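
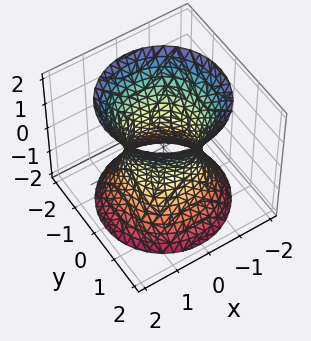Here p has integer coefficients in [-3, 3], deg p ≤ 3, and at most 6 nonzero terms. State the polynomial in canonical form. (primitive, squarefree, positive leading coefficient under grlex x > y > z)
2*x^2 + 2*y^2 - z^2 - 2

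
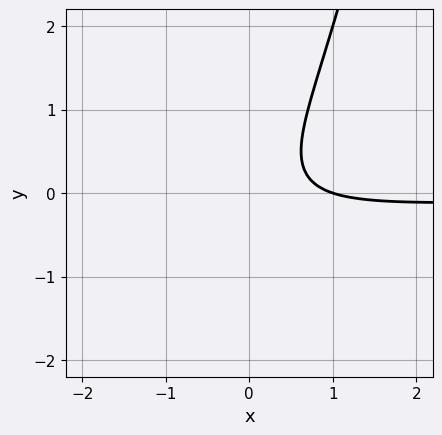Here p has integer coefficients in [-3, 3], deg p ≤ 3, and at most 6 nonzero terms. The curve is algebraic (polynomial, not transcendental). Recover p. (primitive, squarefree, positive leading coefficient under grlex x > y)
3*x^2*y + 3*x*y - 3*y^2 + 2*x - 2

1. The degree is 3 — a generic line meets the curve in up to 3 points.
2. Against the integer gridlines: it meets the x-axis at x = 1 (among the integer gridlines); the curve avoids every integer y-axis point in the box.
3. Fitting integer coefficients to these (and the overall shape) gives p.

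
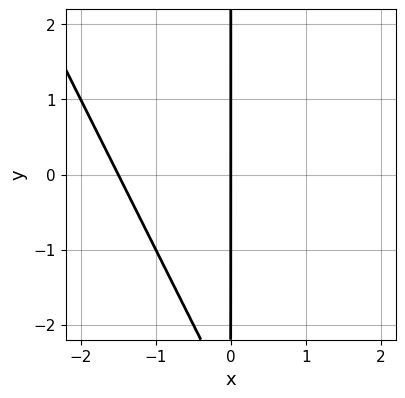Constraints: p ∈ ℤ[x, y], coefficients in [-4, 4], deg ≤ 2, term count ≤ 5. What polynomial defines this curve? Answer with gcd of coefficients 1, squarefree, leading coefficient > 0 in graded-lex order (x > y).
The degree is 2 — a generic line meets the curve in up to 2 points.
Against the integer gridlines: it crosses the x-axis at the gridline x = 0; the visible y-axis segment lies entirely on the curve.
Putting this together gives p.

2*x^2 + x*y + 3*x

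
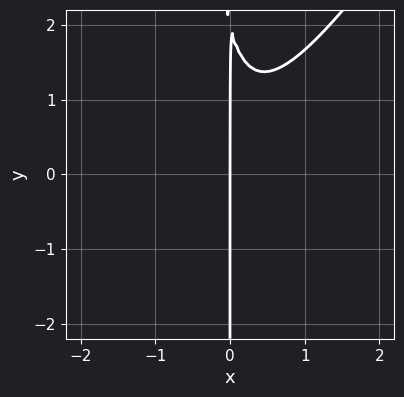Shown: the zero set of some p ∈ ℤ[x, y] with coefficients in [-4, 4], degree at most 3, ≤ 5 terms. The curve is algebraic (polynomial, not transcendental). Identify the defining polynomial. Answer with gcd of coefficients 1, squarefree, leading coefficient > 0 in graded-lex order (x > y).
3*x^3 - 2*x^2*y - x*y + 2*x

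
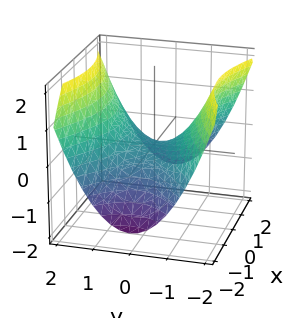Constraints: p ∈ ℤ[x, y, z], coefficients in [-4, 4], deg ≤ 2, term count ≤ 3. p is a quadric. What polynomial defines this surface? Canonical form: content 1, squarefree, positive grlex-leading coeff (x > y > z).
x^2 - 2*y^2 + 3*z

(a) Degree: a hyperbolic paraboloid; a quadric, so deg p = 2.
(b) Symmetries: it's symmetric under y → −y, forcing even powers of y; mirror symmetry x ↦ −x ⇒ only even powers of x.
(c) From the axis intercepts and sections: it crosses the z-axis at the gridline z = 0; one x-axis crossing is at x = 0; it crosses the y-axis at the gridline y = 0.
(d) Assembling these constraints gives the stated polynomial.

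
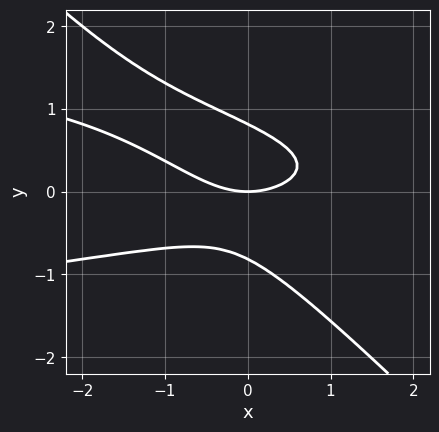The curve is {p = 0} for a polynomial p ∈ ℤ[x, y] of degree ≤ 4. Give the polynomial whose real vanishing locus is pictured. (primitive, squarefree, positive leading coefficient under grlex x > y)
3*x*y^2 + 3*y^3 + x^2 - 2*y

First, degree: the shape is more complex than any degree-2 curve, so deg p = 3.
Next, checking where it meets the axes: it crosses the x-axis at the gridline x = 0; one y-axis crossing is at y = 0.
Finally, putting this together gives p.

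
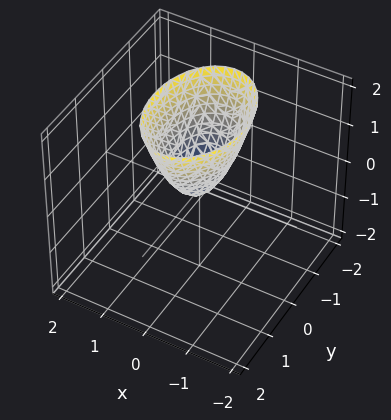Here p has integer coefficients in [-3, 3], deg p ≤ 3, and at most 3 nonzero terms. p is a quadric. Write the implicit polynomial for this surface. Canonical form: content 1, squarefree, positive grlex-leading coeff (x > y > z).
(a) The degree is 2 — a paraboloid; a quadric.
(b) Symmetries: mirror symmetry x ↦ −x ⇒ only even powers of x; the y ↦ −y reflection is a symmetry, so y appears only in even powers.
(c) Observable constraints: one y-axis crossing is at y = 0; one z-axis crossing is at z = 0; one x-axis crossing is at x = 0.
(d) Putting this together gives p.

2*x^2 + y^2 - z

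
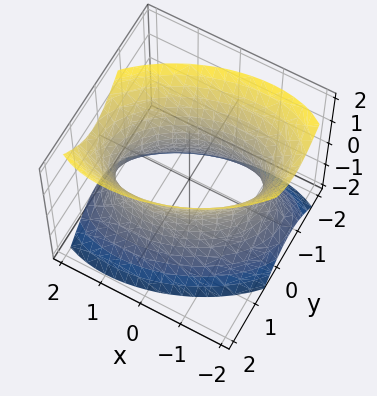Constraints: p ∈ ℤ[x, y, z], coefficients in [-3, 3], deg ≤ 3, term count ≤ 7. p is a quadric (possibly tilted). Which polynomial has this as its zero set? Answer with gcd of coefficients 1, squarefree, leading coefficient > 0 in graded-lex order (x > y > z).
(a) deg p = 2. No degree-1 surface has this shape.
(b) From the axis intercepts and sections: it misses every integer gridline on the z-axis; among the integer gridlines, it crosses the y-axis at y ∈ {-1, 1}.
(c) Matching integer coefficients to the picture gives p.

x^2 - x*y + 2*y^2 - z^2 - 2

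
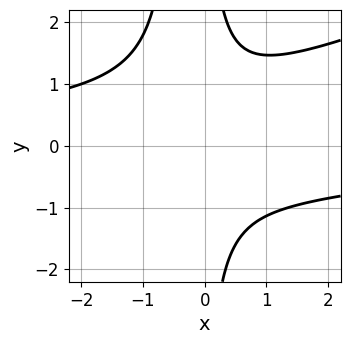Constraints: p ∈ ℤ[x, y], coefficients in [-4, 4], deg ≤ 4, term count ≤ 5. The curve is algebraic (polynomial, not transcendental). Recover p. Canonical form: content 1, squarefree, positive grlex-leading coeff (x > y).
x^3*y - 2*x^2*y^2 - x*y^2 + 3*x^2 + 2

First, the degree is 4 — no degree-3 curve has this shape.
Then, observable constraints: the curve avoids every integer x-axis point in the box; it misses every integer gridline on the y-axis.
Finally, the integer polynomial consistent with all of this is the stated p.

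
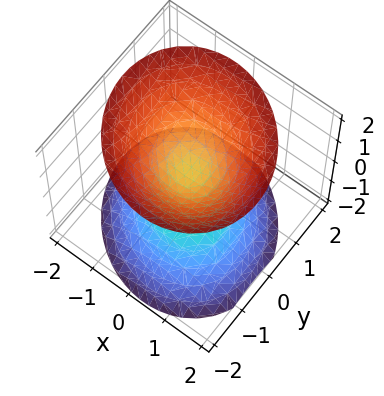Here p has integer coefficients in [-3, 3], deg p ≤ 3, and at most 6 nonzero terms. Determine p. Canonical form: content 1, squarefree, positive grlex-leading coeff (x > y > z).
There are 2 components.
The degree is 2 — no degree-1 surface has this shape.
From the axis intercepts and sections: the surface avoids every integer y-axis point in the box; it misses every integer gridline on the x-axis.
Matching integer coefficients to the picture gives p.

3*x^2 + x*y + 3*y^2 - 3*z^2 + 1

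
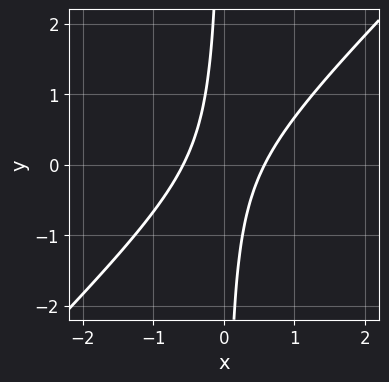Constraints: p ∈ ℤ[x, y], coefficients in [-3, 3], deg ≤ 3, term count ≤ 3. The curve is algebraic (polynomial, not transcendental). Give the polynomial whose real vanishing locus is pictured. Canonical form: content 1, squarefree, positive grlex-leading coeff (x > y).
3*x^2 - 3*x*y - 1

The degree is 2 — the shape is more complex than any degree-1 curve.
Observable constraints: no y-intercept at any integer in the box.
Putting this together gives p.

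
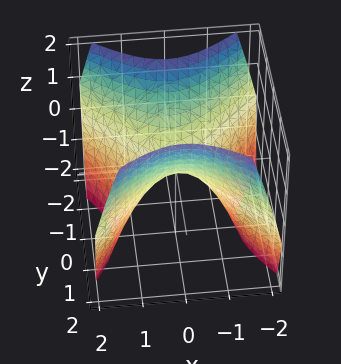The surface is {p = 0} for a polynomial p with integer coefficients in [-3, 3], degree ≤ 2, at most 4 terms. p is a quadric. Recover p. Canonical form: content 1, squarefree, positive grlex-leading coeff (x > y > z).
deg p = 2. A hyperbolic paraboloid; a quadric.
Symmetries: the y ↦ −y reflection is a symmetry, so y appears only in even powers; mirror symmetry x ↦ −x ⇒ only even powers of x.
Reading off the gridlines: it crosses the z-axis at the gridline z = 0; it meets the y-axis at y = 0 (among the integer gridlines); it crosses the x-axis at the gridline x = 0.
Assembling these constraints gives the stated polynomial.

x^2 - y^2 + z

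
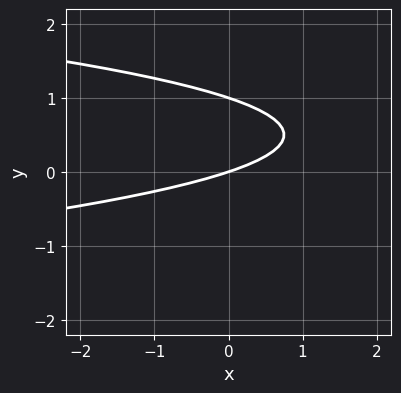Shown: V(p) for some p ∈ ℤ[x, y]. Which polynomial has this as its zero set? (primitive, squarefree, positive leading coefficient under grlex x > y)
3*y^2 + x - 3*y

(a) The degree is 2 — no degree-1 curve has this shape.
(b) From the visible intercepts: it meets the x-axis at x = 0 (among the integer gridlines); among the integer gridlines, it crosses the y-axis at y ∈ {0, 1}.
(c) Together with the visible shape, these determine p as stated.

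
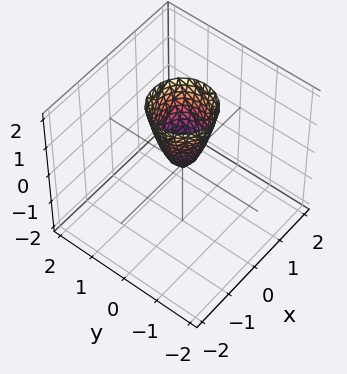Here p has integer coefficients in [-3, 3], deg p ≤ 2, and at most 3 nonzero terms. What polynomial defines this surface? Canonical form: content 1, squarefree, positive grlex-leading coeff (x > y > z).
3*x^2 + 3*y^2 - z

(a) The degree is 2 — a paraboloid; a quadric.
(b) Symmetry: every cross-section ⟂ z is a circle, so x, y appear only via x² + y².
(c) From the axis intercepts and sections: it crosses the z-axis at the gridline z = 0; one x-axis crossing is at x = 0; it meets the y-axis at y = 0 (among the integer gridlines).
(d) Solving for integer coefficients yields p as stated.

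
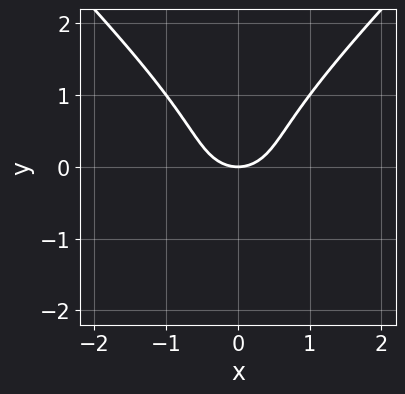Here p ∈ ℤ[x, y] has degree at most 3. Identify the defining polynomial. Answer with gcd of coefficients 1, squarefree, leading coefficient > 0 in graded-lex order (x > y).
x^2*y - y^3 + x^2 - y

Degree: no degree-2 curve has this shape, so deg p = 3.
Symmetries: mirror symmetry x ↦ −x ⇒ only even powers of x.
From the visible intercepts: it meets the y-axis at y = 0 (among the integer gridlines); one x-axis crossing is at x = 0.
Together with the visible shape, these determine p as stated.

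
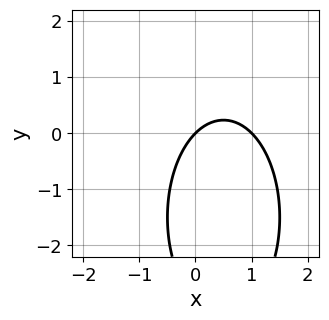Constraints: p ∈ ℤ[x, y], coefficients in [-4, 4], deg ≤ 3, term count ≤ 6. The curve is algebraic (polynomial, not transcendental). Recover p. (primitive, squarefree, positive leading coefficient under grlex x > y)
Degree: no degree-1 curve has this shape, so deg p = 2.
From the visible intercepts: among the integer gridlines, it crosses the x-axis at x ∈ {0, 1}; it meets the y-axis at y = 0 (among the integer gridlines).
Fitting integer coefficients to these (and the overall shape) gives p.

3*x^2 + y^2 - 3*x + 3*y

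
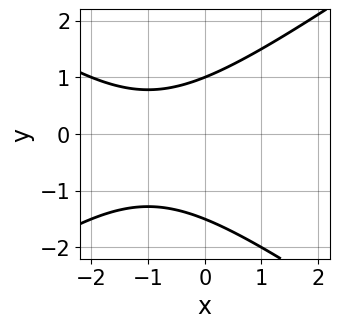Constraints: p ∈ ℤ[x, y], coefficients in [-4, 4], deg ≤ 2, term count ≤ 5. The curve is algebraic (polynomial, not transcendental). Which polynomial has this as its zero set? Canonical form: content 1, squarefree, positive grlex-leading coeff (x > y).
(a) The degree is 2 — no degree-1 curve has this shape.
(b) From the axis intercepts and sections: it misses every integer gridline on the x-axis; one y-axis crossing is at y = 1.
(c) Fitting integer coefficients to these (and the overall shape) gives p.

x^2 - 2*y^2 + 2*x - y + 3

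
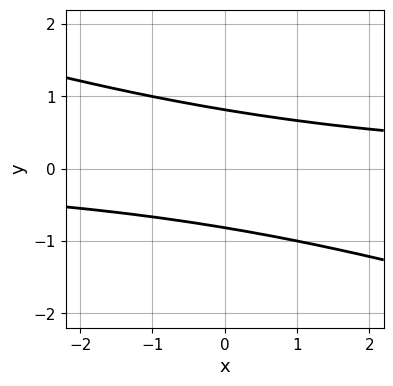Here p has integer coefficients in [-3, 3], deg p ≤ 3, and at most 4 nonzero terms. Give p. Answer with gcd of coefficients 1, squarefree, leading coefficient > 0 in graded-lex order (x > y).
x*y + 3*y^2 - 2

First, degree: the shape is more complex than any degree-1 curve, so deg p = 2.
Then, from the axis intercepts and sections: it misses every integer gridline on the x-axis.
Finally, matching integer coefficients to the picture gives p.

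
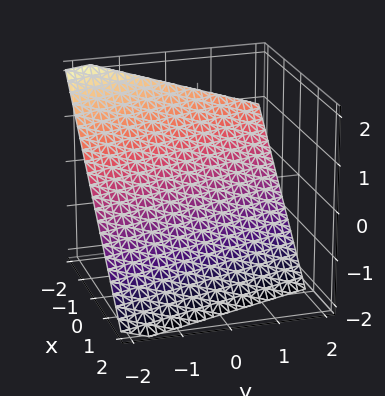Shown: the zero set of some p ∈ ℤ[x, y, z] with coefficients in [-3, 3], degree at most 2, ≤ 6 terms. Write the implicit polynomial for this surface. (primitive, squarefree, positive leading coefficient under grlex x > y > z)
3*x + y + 3*z + 2

deg p = 1. The surface is flat (a plane).
Reading off the gridlines: it meets the y-axis at y = -2 (among the integer gridlines).
Solving for integer coefficients yields p as stated.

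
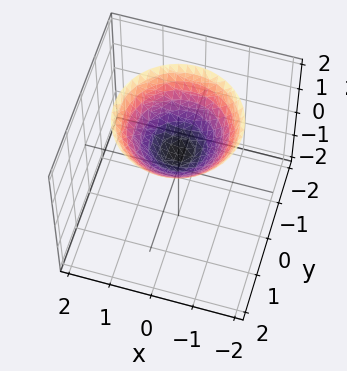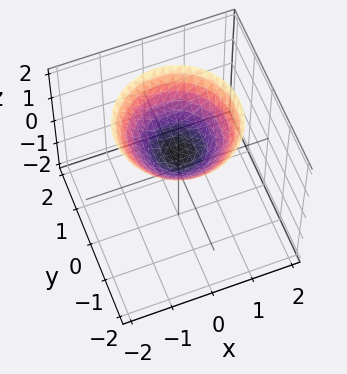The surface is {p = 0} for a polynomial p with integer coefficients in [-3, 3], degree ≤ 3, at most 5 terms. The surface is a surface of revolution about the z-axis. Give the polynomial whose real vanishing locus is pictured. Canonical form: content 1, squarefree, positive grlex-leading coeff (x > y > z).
2*x^2 + 2*y^2 - 3*z + 2

First, deg p = 2.
Then, by symmetry, every cross-section ⟂ z is a circle, so x, y appear only via x² + y².
Then, against the integer gridlines: it misses every integer gridline on the y-axis; a circular section at z = 1 has radius between 0 and 1; the surface avoids every integer x-axis point in the box.
Finally, matching integer coefficients to the picture gives p.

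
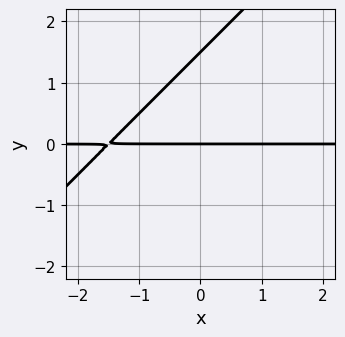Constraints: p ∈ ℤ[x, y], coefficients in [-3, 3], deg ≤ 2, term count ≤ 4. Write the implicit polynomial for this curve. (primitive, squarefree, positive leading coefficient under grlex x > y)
(a) Degree: no degree-1 curve has this shape, so deg p = 2.
(b) Observable constraints: every point of the x-axis in the box is on the curve; one y-axis crossing is at y = 0.
(c) Solving for integer coefficients yields p as stated.

2*x*y - 2*y^2 + 3*y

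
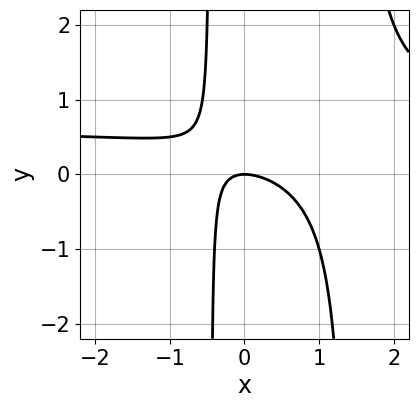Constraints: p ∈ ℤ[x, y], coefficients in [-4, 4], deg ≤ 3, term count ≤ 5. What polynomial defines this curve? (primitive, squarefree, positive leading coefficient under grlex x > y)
1. deg p = 3.
2. From the axis intercepts and sections: one x-axis crossing is at x = 0; one y-axis crossing is at y = 0.
3. These observations pin down the coefficients.

3*x^2*y - 2*x^2 - 3*x*y - 2*y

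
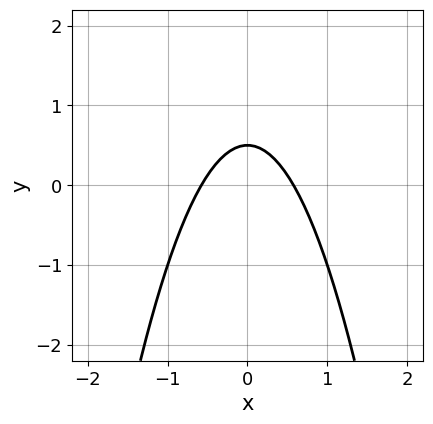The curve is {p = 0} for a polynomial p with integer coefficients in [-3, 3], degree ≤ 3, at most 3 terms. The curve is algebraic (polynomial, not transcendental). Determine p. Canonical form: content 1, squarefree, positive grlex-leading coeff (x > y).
1. Degree: a generic line meets the curve in up to 2 points, so deg p = 2.
2. Symmetries: it's symmetric under x → −x, forcing even powers of x.
3. Together with the visible shape, these determine p as stated.

3*x^2 + 2*y - 1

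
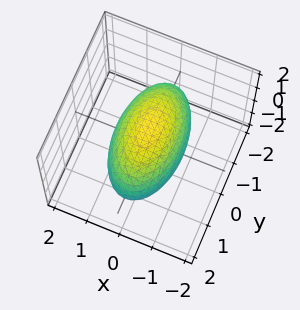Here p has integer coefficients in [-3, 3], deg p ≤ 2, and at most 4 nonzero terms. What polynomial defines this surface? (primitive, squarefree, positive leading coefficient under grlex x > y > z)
3*x^2 + y^2 + 2*z^2 - 3

First, deg p = 2. A closed, bounded, convex surface; a quadric.
Next, symmetries: it's symmetric under z → −z, forcing even powers of z; it's symmetric under x → −x, forcing even powers of x; it's symmetric under y → −y, forcing even powers of y.
Then, against the integer gridlines: among the integer gridlines, it crosses the x-axis at x ∈ {-1, 1}.
Finally, these observations pin down the coefficients.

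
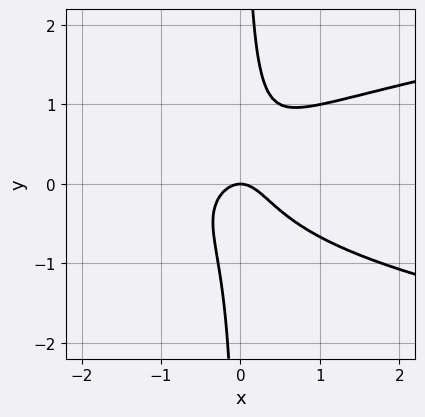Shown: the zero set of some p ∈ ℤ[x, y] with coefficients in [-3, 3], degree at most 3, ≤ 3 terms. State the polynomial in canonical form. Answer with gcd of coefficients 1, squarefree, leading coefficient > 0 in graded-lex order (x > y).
3*x*y^2 - 2*x^2 - y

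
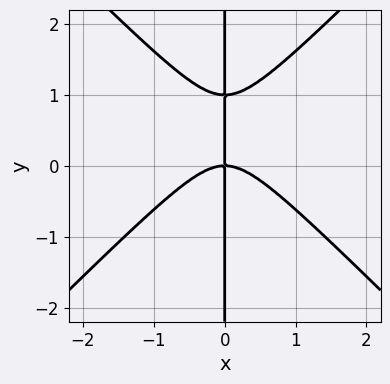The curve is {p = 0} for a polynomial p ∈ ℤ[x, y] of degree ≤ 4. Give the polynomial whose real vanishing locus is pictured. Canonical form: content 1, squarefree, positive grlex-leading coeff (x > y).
x^3 - x*y^2 + x*y

(a) deg p = 3. No degree-2 curve has this shape.
(b) From the visible intercepts: it meets the x-axis at x = 0 (among the integer gridlines); the visible y-axis segment lies entirely on the curve.
(c) Putting this together gives p.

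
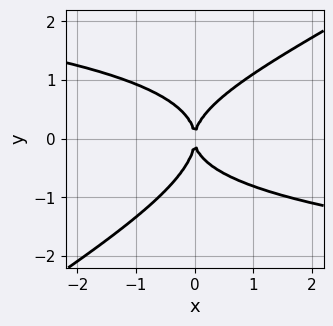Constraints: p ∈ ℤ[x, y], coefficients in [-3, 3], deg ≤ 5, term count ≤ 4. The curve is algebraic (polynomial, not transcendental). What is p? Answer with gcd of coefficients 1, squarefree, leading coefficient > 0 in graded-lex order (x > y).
(a) The degree is 4 — the shape is more complex than any degree-3 curve.
(b) Against the integer gridlines: one y-axis crossing is at y = 0; it meets the x-axis at x = 0 (among the integer gridlines).
(c) Solving for integer coefficients yields p as stated.

2*x*y^3 - 3*y^4 - x*y^2 + 3*x^2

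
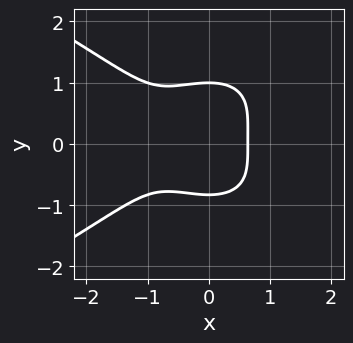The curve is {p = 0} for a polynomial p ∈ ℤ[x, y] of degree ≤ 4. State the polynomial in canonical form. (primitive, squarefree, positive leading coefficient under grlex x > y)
3*y^4 + 3*x^3 - y^3 + 3*x^2 - 2

1. The degree is 4 — no degree-3 curve has this shape.
2. From the axis intercepts and sections: it meets the y-axis at y = 1 (among the integer gridlines).
3. Together with the visible shape, these determine p as stated.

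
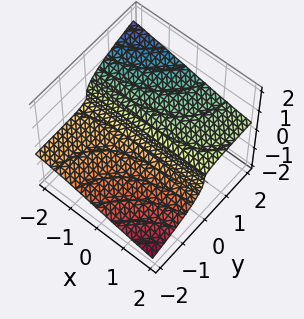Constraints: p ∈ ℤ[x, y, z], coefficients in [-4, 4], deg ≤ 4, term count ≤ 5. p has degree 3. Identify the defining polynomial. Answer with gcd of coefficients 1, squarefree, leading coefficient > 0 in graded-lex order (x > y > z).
x*y*z + 3*z^3 - y

1. The degree is 3 — a generic line meets the surface in up to 3 points.
2. Against the integer gridlines: the visible x-axis segment lies entirely on the surface; one z-axis crossing is at z = 0; it meets the y-axis at y = 0 (among the integer gridlines).
3. Together with the visible shape, these determine p as stated.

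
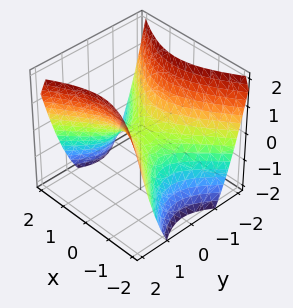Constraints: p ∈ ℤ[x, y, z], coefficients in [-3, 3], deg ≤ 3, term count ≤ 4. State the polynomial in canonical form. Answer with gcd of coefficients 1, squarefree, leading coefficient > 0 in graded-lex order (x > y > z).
Degree: a hyperbolic paraboloid; a quadric, so deg p = 2.
Symmetries: it's symmetric under y → −y, forcing even powers of y; it's symmetric under x → −x, forcing even powers of x.
Checking where it meets the axes: one y-axis crossing is at y = 0; it meets the z-axis at z = 0 (among the integer gridlines); one x-axis crossing is at x = 0.
Putting this together gives p.

2*x^2 - 3*y^2 + 3*z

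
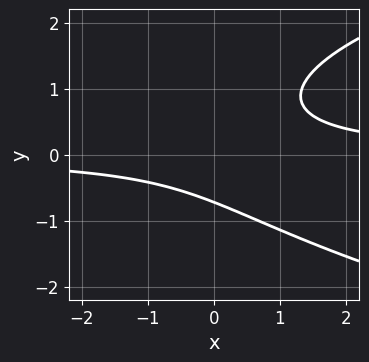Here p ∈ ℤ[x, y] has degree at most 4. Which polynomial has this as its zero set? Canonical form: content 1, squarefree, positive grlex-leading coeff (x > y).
First, the degree is 3 — no degree-2 curve has this shape.
Next, observable constraints: the curve avoids every integer x-axis point in the box.
Finally, these observations pin down the coefficients.

2*y^3 - 3*x*y - y^2 + y + 2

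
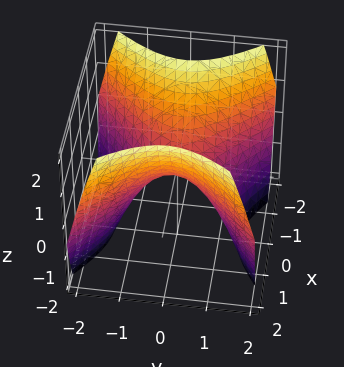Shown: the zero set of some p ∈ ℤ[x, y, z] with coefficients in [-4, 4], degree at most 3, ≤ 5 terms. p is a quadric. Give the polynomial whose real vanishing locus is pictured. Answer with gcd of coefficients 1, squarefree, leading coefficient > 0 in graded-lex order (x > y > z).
x^2 - y^2 - z

deg p = 2. A saddle surface; a quadric.
Symmetries: it's symmetric under y → −y, forcing even powers of y; the x ↦ −x reflection is a symmetry, so x appears only in even powers.
From the axis intercepts and sections: one x-axis crossing is at x = 0; it meets the y-axis at y = 0 (among the integer gridlines); it meets the z-axis at z = 0 (among the integer gridlines).
Putting this together gives p.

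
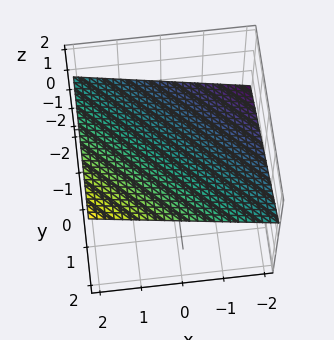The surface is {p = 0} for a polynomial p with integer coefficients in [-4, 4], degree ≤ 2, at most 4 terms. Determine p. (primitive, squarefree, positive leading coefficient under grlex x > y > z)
x + y - 3*z + 2

First, degree: every cross-section is a straight line — this is a plane, so deg p = 1.
Next, from the axis intercepts and sections: it crosses the y-axis at the gridline y = -2; it meets the x-axis at x = -2 (among the integer gridlines).
Finally, these observations pin down the coefficients.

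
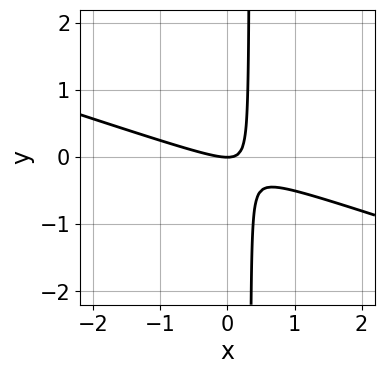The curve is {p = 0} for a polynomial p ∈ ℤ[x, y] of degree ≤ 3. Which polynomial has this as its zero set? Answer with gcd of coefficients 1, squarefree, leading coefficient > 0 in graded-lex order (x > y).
x^2 + 3*x*y - y

First, degree: a generic line meets the curve in up to 2 points, so deg p = 2.
Then, against the integer gridlines: it meets the x-axis at x = 0 (among the integer gridlines); one y-axis crossing is at y = 0.
Finally, assembling these constraints gives the stated polynomial.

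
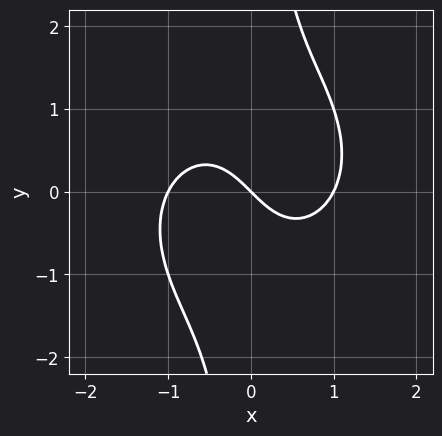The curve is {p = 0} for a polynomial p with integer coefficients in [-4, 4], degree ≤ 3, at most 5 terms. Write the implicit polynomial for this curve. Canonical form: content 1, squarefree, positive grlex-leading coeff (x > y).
x^3 + x*y^2 - x - y

(a) deg p = 3.
(b) Against the integer gridlines: it crosses the y-axis at the gridline y = 0; among the integer gridlines, it crosses the x-axis at x ∈ {-1, 0, 1}.
(c) These observations pin down the coefficients.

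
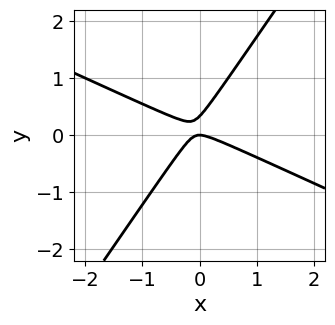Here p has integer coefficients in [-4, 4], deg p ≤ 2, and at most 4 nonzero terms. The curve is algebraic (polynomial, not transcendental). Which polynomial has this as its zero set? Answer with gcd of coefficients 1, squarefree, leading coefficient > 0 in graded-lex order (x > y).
2*x^2 + 3*x*y - 3*y^2 + y

(a) deg p = 2. A generic line meets the curve in up to 2 points.
(b) Observable constraints: one x-axis crossing is at x = 0; it meets the y-axis at y = 0 (among the integer gridlines).
(c) Putting this together gives p.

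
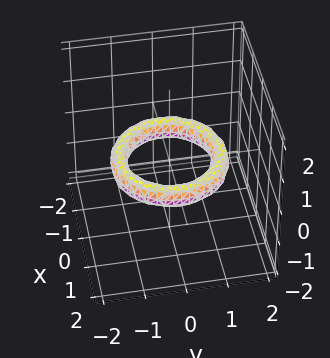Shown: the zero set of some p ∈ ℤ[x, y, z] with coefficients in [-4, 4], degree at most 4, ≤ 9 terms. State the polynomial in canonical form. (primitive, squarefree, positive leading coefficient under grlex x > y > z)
Degree: no degree-3 surface has this shape, so deg p = 4.
By symmetry, every cross-section ⟂ z is a circle, so x, y appear only via x² + y².
Reading off the gridlines: among the integer gridlines, it crosses the x-axis at x ∈ {-1, 1}; a circular section at z = 0 has radius exactly 1.
These observations pin down the coefficients. Check: (0, 1, 0) on the y-axis lies on the surface, and p(0, 1, 0) = 0. ✓

x^4 + 2*x^2*y^2 + y^4 - 3*x^2 - 3*y^2 + 3*z^2 + 2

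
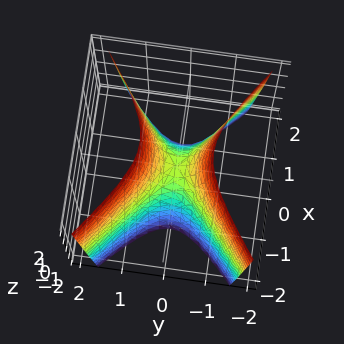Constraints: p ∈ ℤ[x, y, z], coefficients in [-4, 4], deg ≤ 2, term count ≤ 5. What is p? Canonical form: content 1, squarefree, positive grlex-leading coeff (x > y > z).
Degree: a hyperbolic paraboloid; a quadric, so deg p = 2.
Symmetries: the x ↦ −x reflection is a symmetry, so x appears only in even powers; mirror symmetry y ↦ −y ⇒ only even powers of y.
From the axis intercepts and sections: it meets the y-axis at y = 0 (among the integer gridlines); it crosses the z-axis at the gridline z = 0; one x-axis crossing is at x = 0.
Matching integer coefficients to the picture gives p.

2*x^2 - 3*y^2 + z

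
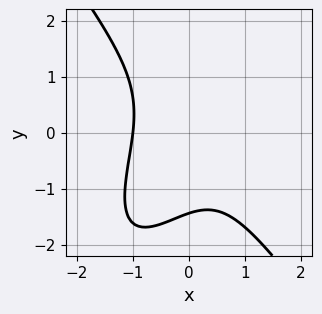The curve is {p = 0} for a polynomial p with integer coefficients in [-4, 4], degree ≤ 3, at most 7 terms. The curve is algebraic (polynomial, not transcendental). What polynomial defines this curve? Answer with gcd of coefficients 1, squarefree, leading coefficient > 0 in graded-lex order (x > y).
First, degree: no degree-2 curve has this shape, so deg p = 3.
Next, reading off the gridlines: one x-axis crossing is at x = -1.
Finally, these observations pin down the coefficients.

3*x^3 - x^2*y - x*y^2 + y^3 + 3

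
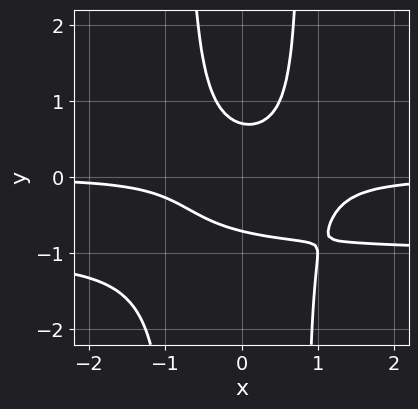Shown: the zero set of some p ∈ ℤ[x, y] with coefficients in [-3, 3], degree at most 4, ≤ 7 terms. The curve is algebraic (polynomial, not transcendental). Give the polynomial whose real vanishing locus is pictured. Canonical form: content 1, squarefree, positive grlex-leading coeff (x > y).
3*x^2*y^2 + 3*x^2*y - x*y - 2*y^2 + 1

1. The degree is 4 — a generic line meets the curve in up to 4 points.
2. Against the integer gridlines: no x-intercept at any integer in the box.
3. The integer polynomial consistent with all of this is the stated p.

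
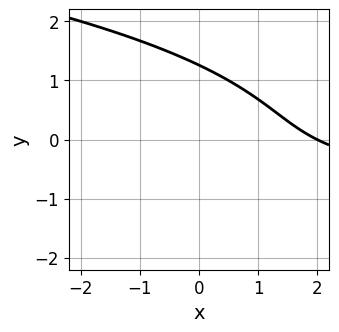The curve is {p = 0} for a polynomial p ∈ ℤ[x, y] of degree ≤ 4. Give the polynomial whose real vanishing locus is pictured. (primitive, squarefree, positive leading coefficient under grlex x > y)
First, deg p = 3.
Then, against the integer gridlines: it crosses the x-axis at the gridline x = 2.
Finally, assembling these constraints gives the stated polynomial.

y^3 + x*y + x - 2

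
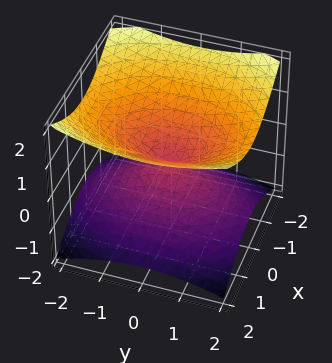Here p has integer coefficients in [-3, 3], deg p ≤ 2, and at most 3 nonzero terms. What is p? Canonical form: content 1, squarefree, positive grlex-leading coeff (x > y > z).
First, degree: two nappes meeting at a single point; a quadric, so deg p = 2.
Next, symmetries: the x ↦ −x reflection is a symmetry, so x appears only in even powers; the z ↦ −z reflection is a symmetry, so z appears only in even powers; mirror symmetry y ↦ −y ⇒ only even powers of y.
Then, from the visible intercepts: one x-axis crossing is at x = 0; one z-axis crossing is at z = 0; one y-axis crossing is at y = 0.
Finally, the integer polynomial consistent with all of this is the stated p.

2*x^2 + y^2 - 3*z^2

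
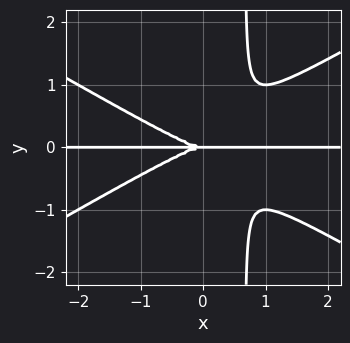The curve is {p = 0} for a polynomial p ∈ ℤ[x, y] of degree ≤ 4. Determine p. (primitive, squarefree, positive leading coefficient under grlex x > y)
x^3*y - 3*x*y^3 + 2*y^3

(a) The degree is 4 — the shape is more complex than any degree-3 curve.
(b) From the axis intercepts and sections: it meets the y-axis at y = 0 (among the integer gridlines); every point of the x-axis in the box is on the curve.
(c) Fitting integer coefficients to these (and the overall shape) gives p.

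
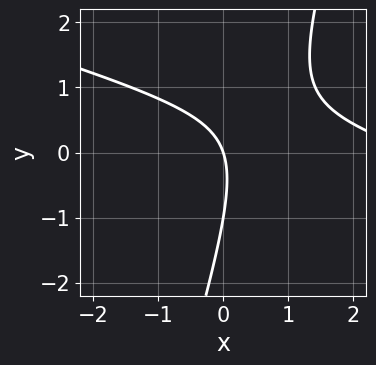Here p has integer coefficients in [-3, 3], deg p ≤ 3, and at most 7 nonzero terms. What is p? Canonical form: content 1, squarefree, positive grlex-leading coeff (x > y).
x^2 + 3*x*y - y^2 - 3*x - y

The degree is 2 — the shape is more complex than any degree-1 curve.
From the visible intercepts: it crosses the x-axis at the gridline x = 0; the y-axis gridline crossings are at y ∈ {-1, 0}.
Assembling these constraints gives the stated polynomial.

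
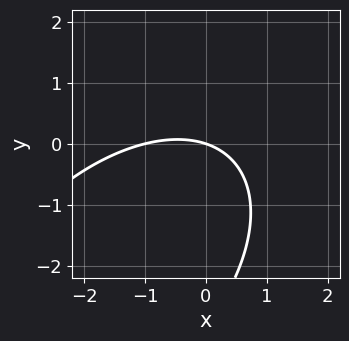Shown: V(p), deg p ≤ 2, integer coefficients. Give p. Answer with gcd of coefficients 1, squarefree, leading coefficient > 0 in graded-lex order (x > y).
x^2 - x*y + y^2 + x + 3*y

1. The degree is 2 — a generic line meets the curve in up to 2 points.
2. Observable constraints: among the integer gridlines, it crosses the x-axis at x ∈ {-1, 0}; it meets the y-axis at y = 0 (among the integer gridlines).
3. Fitting integer coefficients to these (and the overall shape) gives p.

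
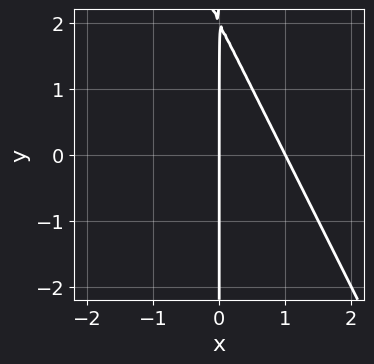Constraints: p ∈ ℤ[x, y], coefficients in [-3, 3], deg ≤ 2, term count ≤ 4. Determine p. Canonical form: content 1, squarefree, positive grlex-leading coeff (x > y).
deg p = 2.
From the axis intercepts and sections: among the integer gridlines, it crosses the x-axis at x ∈ {0, 1}; the visible y-axis segment lies entirely on the curve.
Matching integer coefficients to the picture gives p.

2*x^2 + x*y - 2*x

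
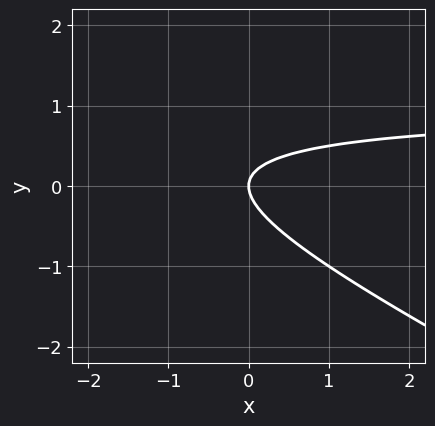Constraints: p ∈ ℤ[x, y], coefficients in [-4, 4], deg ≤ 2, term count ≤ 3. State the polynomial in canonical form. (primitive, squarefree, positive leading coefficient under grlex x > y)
First, deg p = 2.
Then, checking where it meets the axes: one y-axis crossing is at y = 0; it crosses the x-axis at the gridline x = 0.
Finally, fitting integer coefficients to these (and the overall shape) gives p.

x*y + 2*y^2 - x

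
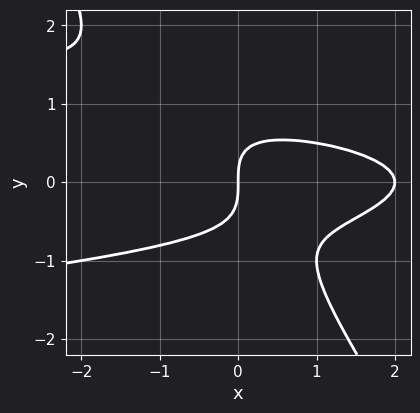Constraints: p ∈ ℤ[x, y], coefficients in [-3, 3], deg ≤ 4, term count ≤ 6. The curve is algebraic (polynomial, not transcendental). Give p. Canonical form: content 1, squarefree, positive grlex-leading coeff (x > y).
3*x*y^2 + 2*y^3 + x^2 - 2*x

deg p = 3. No degree-2 curve has this shape.
Reading off the gridlines: it meets the y-axis at y = 0 (among the integer gridlines); among the integer gridlines, it crosses the x-axis at x ∈ {0, 2}.
Fitting integer coefficients to these (and the overall shape) gives p.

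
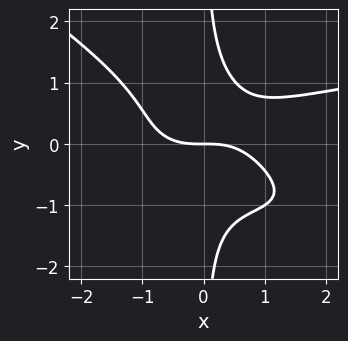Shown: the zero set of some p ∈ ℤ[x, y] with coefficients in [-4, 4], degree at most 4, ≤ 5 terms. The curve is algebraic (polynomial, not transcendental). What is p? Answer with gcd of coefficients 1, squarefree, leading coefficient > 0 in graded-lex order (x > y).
2*x^2*y^2 + 3*x*y^3 - x^3 - 2*y

First, deg p = 4.
Next, observable constraints: it crosses the x-axis at the gridline x = 0; one y-axis crossing is at y = 0.
Finally, the integer polynomial consistent with all of this is the stated p.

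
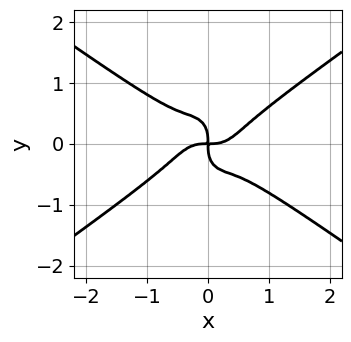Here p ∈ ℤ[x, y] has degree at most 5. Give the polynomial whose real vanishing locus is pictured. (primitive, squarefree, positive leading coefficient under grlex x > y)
1. The degree is 4 — no degree-3 curve has this shape.
2. From the visible intercepts: it crosses the y-axis at the gridline y = 0; it crosses the x-axis at the gridline x = 0.
3. Together with the visible shape, these determine p as stated.

2*x^4 - 3*x^2*y^2 - 2*y^4 - x*y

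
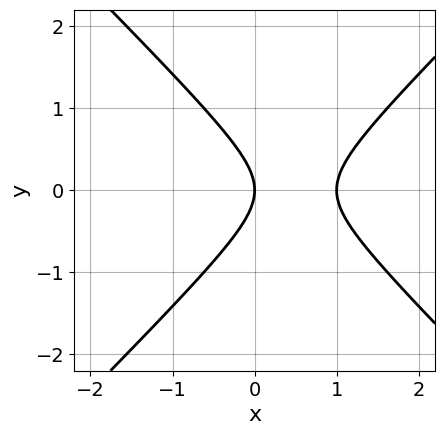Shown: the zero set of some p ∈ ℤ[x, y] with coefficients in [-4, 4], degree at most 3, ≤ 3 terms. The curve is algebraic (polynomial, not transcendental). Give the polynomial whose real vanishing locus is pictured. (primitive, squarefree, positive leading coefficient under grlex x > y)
First, degree: a generic line meets the curve in up to 2 points, so deg p = 2.
Then, symmetries: mirror symmetry y ↦ −y ⇒ only even powers of y.
Then, from the visible intercepts: one y-axis crossing is at y = 0; the x-axis gridline crossings are at x ∈ {0, 1}.
Finally, fitting integer coefficients to these (and the overall shape) gives p.

x^2 - y^2 - x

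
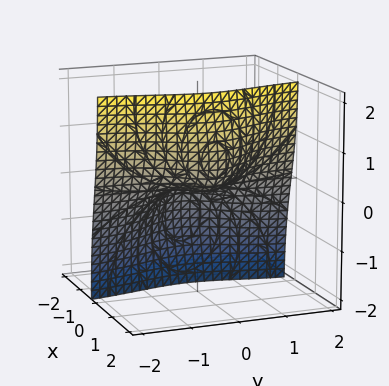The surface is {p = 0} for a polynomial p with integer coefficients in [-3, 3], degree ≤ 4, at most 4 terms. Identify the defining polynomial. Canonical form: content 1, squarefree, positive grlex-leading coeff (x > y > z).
x^3 + 3*x*y^2 + 2*x*z^2 - 3*z

First, deg p = 3.
Next, from the visible intercepts: it crosses the z-axis at the gridline z = 0; every point of the y-axis in the box is on the surface.
Finally, solving for integer coefficients yields p as stated.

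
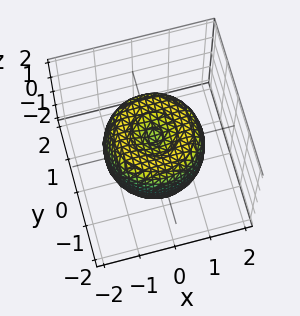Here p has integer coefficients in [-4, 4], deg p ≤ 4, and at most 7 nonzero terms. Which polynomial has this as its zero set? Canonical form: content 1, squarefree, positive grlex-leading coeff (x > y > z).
Degree: the shape is more complex than any degree-3 surface, so deg p = 4.
By symmetry, every cross-section ⟂ z is a circle, so x, y appear only via x² + y².
Checking where it meets the axes: a circular section at z = -1 has radius between 0 and 1.
Assembling these constraints gives the stated polynomial.

2*x^4 + 4*x^2*y^2 + 2*y^4 - 3*x^2 - 3*y^2 + 2*z^2 - 1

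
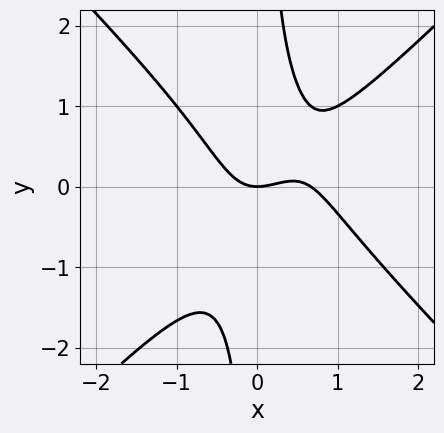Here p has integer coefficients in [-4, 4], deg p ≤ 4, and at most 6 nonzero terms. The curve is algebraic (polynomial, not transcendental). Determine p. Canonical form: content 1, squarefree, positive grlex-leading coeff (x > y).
3*x^3 - 3*x*y^2 - 2*x^2 + 2*y

First, deg p = 3.
Then, from the axis intercepts and sections: one y-axis crossing is at y = 0; it crosses the x-axis at the gridline x = 0.
Finally, these observations pin down the coefficients.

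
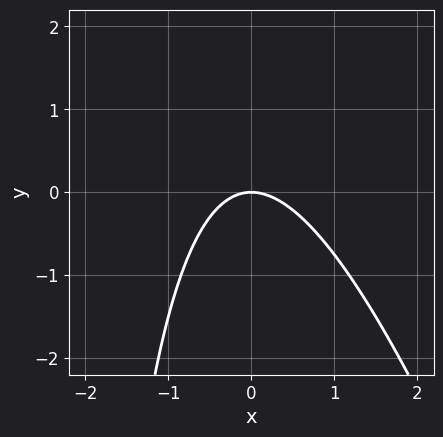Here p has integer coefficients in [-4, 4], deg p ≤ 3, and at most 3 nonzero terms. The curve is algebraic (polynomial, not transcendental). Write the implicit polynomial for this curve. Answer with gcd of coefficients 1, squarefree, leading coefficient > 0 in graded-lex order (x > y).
First, degree: the shape is more complex than any degree-1 curve, so deg p = 2.
Next, from the visible intercepts: it crosses the x-axis at the gridline x = 0; it crosses the y-axis at the gridline y = 0.
Finally, the integer polynomial consistent with all of this is the stated p.

3*x^2 + x*y + 3*y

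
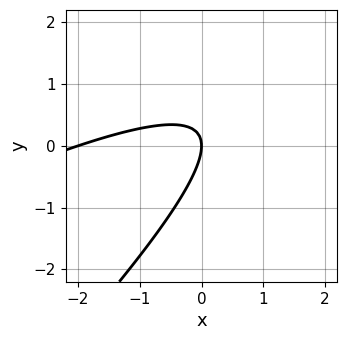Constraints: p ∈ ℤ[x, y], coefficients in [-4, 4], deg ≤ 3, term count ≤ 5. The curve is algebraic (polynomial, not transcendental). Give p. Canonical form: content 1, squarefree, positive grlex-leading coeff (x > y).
First, degree: the shape is more complex than any degree-1 curve, so deg p = 2.
Then, observable constraints: it meets the y-axis at y = 0 (among the integer gridlines); the x-axis gridline crossings are at x ∈ {-2, 0}.
Finally, the integer polynomial consistent with all of this is the stated p.

x^2 - 3*x*y + 2*y^2 + 2*x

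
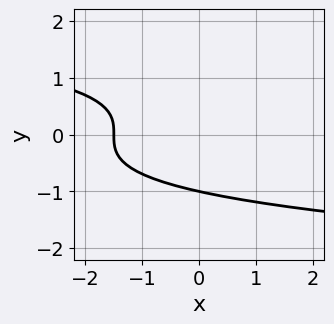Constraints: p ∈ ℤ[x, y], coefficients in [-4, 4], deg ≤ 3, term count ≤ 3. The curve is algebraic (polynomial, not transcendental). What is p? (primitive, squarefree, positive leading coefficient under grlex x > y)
3*y^3 + 2*x + 3

1. Degree: no degree-2 curve has this shape, so deg p = 3.
2. Against the integer gridlines: it meets the y-axis at y = -1 (among the integer gridlines).
3. Solving for integer coefficients yields p as stated.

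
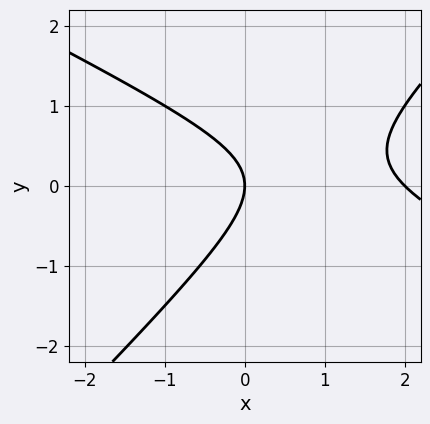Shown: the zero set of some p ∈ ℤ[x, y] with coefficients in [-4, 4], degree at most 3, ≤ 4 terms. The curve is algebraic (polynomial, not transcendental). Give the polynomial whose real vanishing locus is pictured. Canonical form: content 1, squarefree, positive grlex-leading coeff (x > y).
First, deg p = 2. No degree-1 curve has this shape.
Then, reading off the gridlines: the x-axis gridline crossings are at x ∈ {0, 2}; one y-axis crossing is at y = 0.
Finally, the integer polynomial consistent with all of this is the stated p.

x^2 + x*y - 2*y^2 - 2*x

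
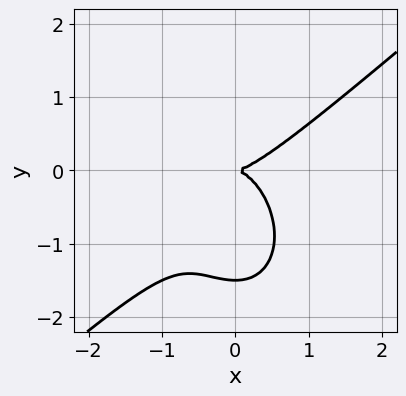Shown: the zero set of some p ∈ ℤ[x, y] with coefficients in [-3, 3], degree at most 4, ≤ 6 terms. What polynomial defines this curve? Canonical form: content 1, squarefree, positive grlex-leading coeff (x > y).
1. deg p = 3. No degree-2 curve has this shape.
2. Observable constraints: it crosses the x-axis at the gridline x = 0; one y-axis crossing is at y = 0.
3. These observations pin down the coefficients.

3*x^3 - 2*x^2*y - 2*y^3 - 3*y^2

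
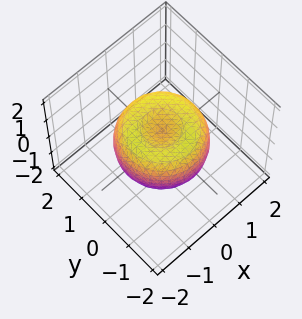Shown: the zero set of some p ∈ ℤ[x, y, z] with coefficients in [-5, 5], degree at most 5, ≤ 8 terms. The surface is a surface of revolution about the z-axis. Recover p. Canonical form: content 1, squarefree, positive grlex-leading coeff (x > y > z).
2*x^4 + 4*x^2*y^2 + 2*y^4 - 3*x^2 - 3*y^2 + 3*z^2 - 1

The degree is 4 — a generic line meets the surface in up to 4 points.
Symmetries: rotational symmetry about the z-axis ⇒ p depends on x, y only through x² + y².
Observable constraints: a circular section at z = 0 has radius between 1 and 2.
The integer polynomial consistent with all of this is the stated p.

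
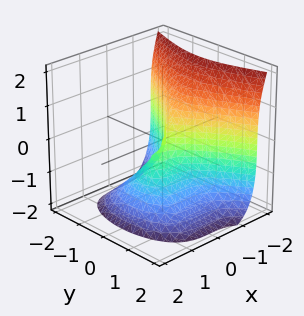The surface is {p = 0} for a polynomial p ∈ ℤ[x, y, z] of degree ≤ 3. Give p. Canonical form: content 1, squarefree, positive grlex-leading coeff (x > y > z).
3*x^3 + z^3 + 3*y^2

First, the degree is 3 — a generic line meets the surface in up to 3 points.
Then, against the integer gridlines: one x-axis crossing is at x = 0; it crosses the y-axis at the gridline y = 0.
Finally, assembling these constraints gives the stated polynomial.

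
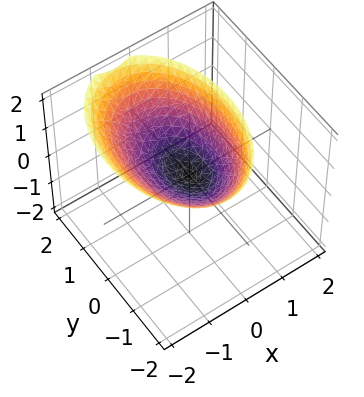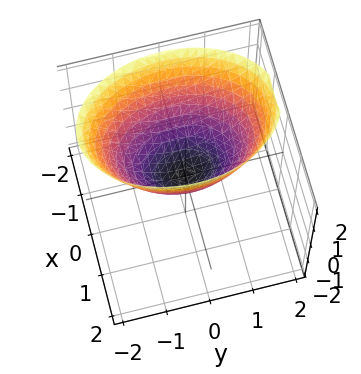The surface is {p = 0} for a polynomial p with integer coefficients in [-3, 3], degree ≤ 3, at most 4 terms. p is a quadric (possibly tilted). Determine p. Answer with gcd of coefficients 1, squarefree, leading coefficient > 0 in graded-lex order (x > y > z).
2*x^2 + x*z + y^2 - 2*z

(a) deg p = 2.
(b) Reading off the gridlines: it crosses the y-axis at the gridline y = 0; one x-axis crossing is at x = 0; it crosses the z-axis at the gridline z = 0.
(c) The integer polynomial consistent with all of this is the stated p.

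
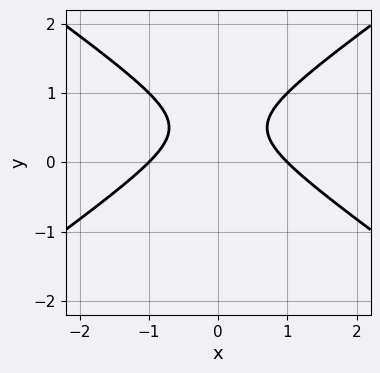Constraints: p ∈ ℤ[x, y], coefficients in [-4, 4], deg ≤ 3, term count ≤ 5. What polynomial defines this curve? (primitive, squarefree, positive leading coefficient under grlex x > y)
x^2 - 2*y^2 + 2*y - 1

First, degree: a generic line meets the curve in up to 2 points, so deg p = 2.
Then, symmetries: it's symmetric under x → −x, forcing even powers of x.
Next, observable constraints: among the integer gridlines, it crosses the x-axis at x ∈ {-1, 1}; the curve avoids every integer y-axis point in the box.
Finally, putting this together gives p.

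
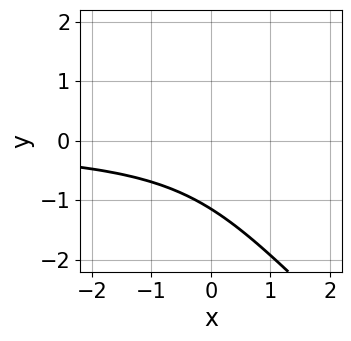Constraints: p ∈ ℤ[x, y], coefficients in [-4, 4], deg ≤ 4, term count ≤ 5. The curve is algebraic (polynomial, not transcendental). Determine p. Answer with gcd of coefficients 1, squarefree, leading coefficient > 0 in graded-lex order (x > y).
(a) Degree: no degree-2 curve has this shape, so deg p = 3.
(b) Checking where it meets the axes: the curve avoids every integer x-axis point in the box.
(c) Together with the visible shape, these determine p as stated.

2*x*y^2 + 2*y^3 - 2*x*y + 3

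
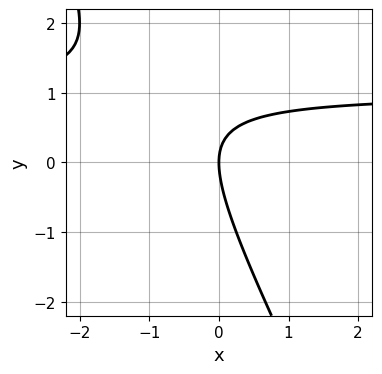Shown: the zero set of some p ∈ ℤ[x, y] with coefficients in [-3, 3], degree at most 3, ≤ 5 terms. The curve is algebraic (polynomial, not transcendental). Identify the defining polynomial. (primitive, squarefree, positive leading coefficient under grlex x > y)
deg p = 2. No degree-1 curve has this shape.
From the visible intercepts: it crosses the x-axis at the gridline x = 0; it meets the y-axis at y = 0 (among the integer gridlines).
Fitting integer coefficients to these (and the overall shape) gives p.

2*x*y + y^2 - 2*x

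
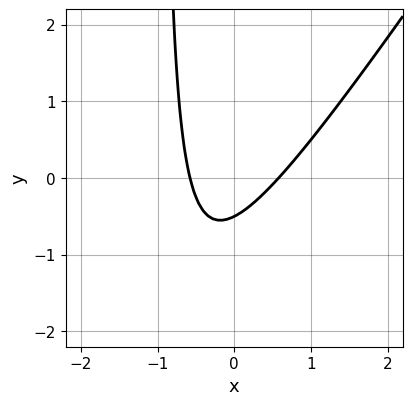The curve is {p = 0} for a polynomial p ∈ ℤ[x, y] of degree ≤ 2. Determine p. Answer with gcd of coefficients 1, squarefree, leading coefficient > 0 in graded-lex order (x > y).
3*x^2 - 2*x*y - 2*y - 1

First, deg p = 2.
Finally, putting this together gives p.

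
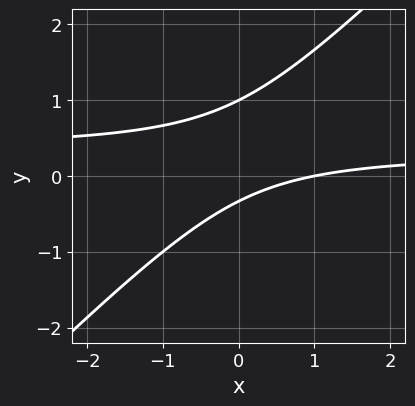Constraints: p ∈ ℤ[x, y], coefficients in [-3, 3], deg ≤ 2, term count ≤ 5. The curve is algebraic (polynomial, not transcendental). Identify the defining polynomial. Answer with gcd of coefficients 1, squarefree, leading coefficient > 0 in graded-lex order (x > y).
(a) Degree: a generic line meets the curve in up to 2 points, so deg p = 2.
(b) Checking where it meets the axes: one x-axis crossing is at x = 1; it meets the y-axis at y = 1 (among the integer gridlines).
(c) Solving for integer coefficients yields p as stated.

3*x*y - 3*y^2 - x + 2*y + 1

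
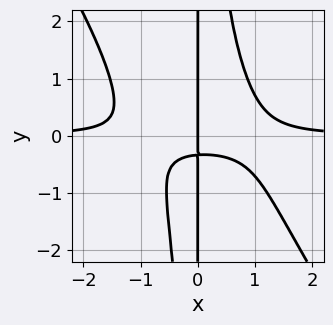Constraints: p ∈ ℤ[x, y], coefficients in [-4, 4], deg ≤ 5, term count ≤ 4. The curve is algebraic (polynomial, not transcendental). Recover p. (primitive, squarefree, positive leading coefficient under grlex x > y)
1. Degree: no degree-3 curve has this shape, so deg p = 4.
2. Against the integer gridlines: it meets the x-axis at x = 0 (among the integer gridlines); every point of the y-axis in the box is on the curve.
3. Solving for integer coefficients yields p as stated.

3*x^3*y + 2*x^2*y^2 - 3*x*y - x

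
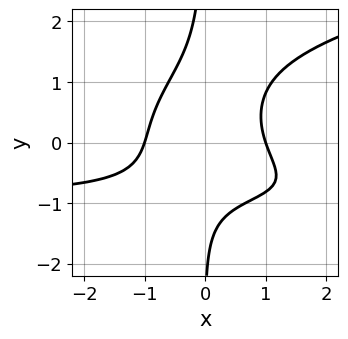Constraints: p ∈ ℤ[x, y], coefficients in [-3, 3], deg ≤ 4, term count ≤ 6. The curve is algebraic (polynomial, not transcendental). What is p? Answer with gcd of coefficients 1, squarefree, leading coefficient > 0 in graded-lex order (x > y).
(a) The degree is 4 — no degree-3 curve has this shape.
(b) From the visible intercepts: it misses every integer gridline on the y-axis; the x-axis gridline crossings are at x ∈ {-1, 1}.
(c) Solving for integer coefficients yields p as stated.

3*x*y^3 - 3*x^2*y - 3*x^2 + y + 3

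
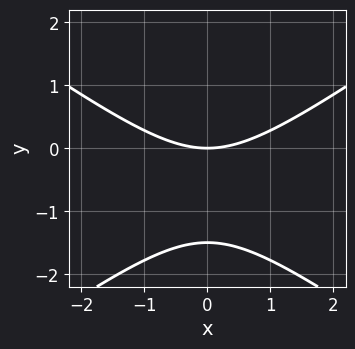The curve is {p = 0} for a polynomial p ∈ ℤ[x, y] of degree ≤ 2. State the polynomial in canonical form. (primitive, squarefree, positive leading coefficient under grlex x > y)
x^2 - 2*y^2 - 3*y

Degree: no degree-1 curve has this shape, so deg p = 2.
Symmetries: it's symmetric under x → −x, forcing even powers of x.
Reading off the gridlines: one y-axis crossing is at y = 0; one x-axis crossing is at x = 0.
These observations pin down the coefficients.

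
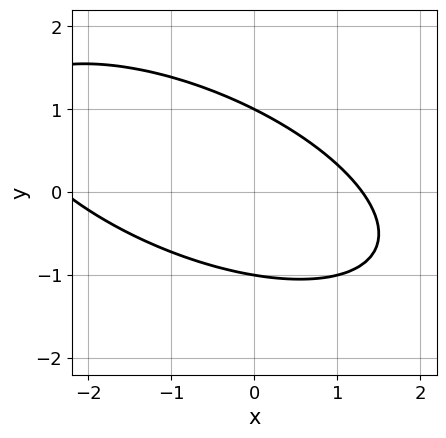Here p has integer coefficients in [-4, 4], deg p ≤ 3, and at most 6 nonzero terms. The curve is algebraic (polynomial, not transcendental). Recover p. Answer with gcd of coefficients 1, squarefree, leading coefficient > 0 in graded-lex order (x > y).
The degree is 2 — no degree-1 curve has this shape.
Observable constraints: among the integer gridlines, it crosses the y-axis at y ∈ {-1, 1}.
Fitting integer coefficients to these (and the overall shape) gives p.

x^2 + 2*x*y + 3*y^2 + x - 3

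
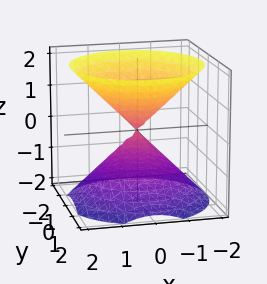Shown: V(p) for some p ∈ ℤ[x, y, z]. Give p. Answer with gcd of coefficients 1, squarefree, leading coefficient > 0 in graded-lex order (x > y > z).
1. There are 2 components. Treating them together as one polynomial.
2. Degree: two nappes meeting at a single point; a quadric, so deg p = 2.
3. Symmetries: the z ↦ −z reflection is a symmetry, so z appears only in even powers; rotational symmetry about the z-axis ⇒ p depends on x, y only through x² + y².
4. From the axis intercepts and sections: it meets the x-axis at x = 0 (among the integer gridlines); it crosses the y-axis at the gridline y = 0; a circular section at z = -1 has radius exactly 1.
5. Solving for integer coefficients yields p as stated.

x^2 + y^2 - z^2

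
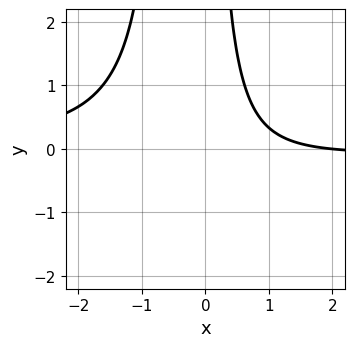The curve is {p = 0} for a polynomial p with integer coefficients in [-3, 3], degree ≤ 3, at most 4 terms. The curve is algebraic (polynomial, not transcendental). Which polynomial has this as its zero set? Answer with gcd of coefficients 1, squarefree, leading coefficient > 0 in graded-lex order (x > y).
(a) Degree: a generic line meets the curve in up to 3 points, so deg p = 3.
(b) From the visible intercepts: the curve avoids every integer y-axis point in the box; it crosses the x-axis at the gridline x = 2.
(c) These observations pin down the coefficients.

2*x^2*y + x*y + x - 2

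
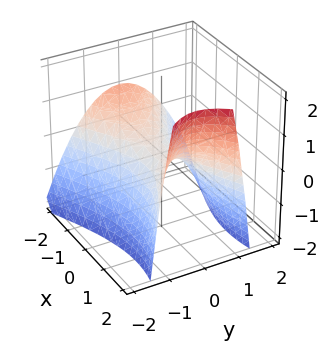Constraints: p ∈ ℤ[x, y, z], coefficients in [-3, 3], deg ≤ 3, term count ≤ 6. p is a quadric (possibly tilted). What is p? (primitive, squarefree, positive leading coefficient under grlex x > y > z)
1. deg p = 2. The shape is more complex than any degree-1 surface.
2. From the visible intercepts: it meets the x-axis at x = 0 (among the integer gridlines); it meets the z-axis at z = 0 (among the integer gridlines); it meets the y-axis at y = 0 (among the integer gridlines).
3. Together with the visible shape, these determine p as stated.

x^2 + x*z - 3*y^2 - 3*z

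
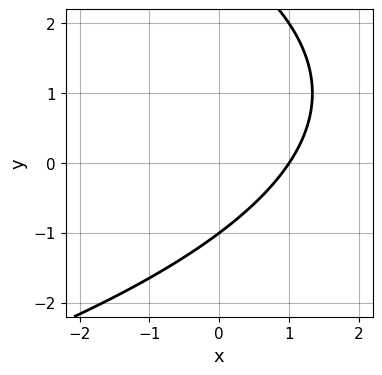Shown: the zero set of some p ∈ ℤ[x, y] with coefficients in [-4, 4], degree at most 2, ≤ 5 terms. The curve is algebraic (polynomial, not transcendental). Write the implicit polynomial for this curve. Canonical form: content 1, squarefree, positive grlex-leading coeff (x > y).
y^2 + 3*x - 2*y - 3

(a) Degree: no degree-1 curve has this shape, so deg p = 2.
(b) From the axis intercepts and sections: it crosses the x-axis at the gridline x = 1; it crosses the y-axis at the gridline y = -1.
(c) Assembling these constraints gives the stated polynomial.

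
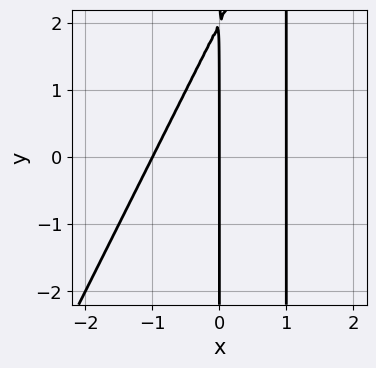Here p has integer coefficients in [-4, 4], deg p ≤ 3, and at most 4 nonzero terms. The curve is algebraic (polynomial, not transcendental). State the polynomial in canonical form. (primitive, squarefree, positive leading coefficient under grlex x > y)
deg p = 3.
Against the integer gridlines: every point of the y-axis in the box is on the curve; the x-axis gridline crossings are at x ∈ {-1, 0, 1}.
Fitting integer coefficients to these (and the overall shape) gives p.

2*x^3 - x^2*y + x*y - 2*x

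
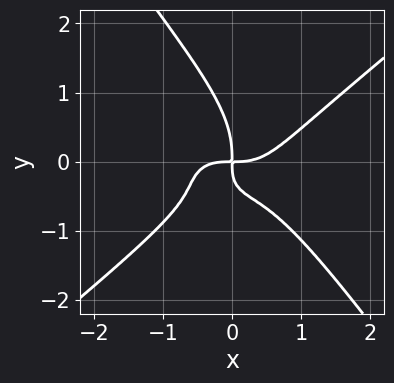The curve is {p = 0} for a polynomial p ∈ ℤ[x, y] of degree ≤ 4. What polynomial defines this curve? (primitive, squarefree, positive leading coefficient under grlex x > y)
deg p = 4. A generic line meets the curve in up to 4 points.
Checking where it meets the axes: one x-axis crossing is at x = 0; one y-axis crossing is at y = 0.
Solving for integer coefficients yields p as stated.

2*x^4 - 2*x*y^3 - 2*y^4 - 3*x*y^2 - 2*x*y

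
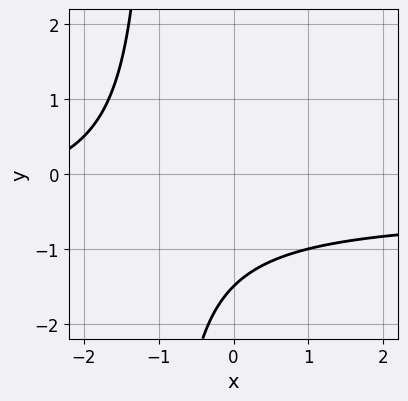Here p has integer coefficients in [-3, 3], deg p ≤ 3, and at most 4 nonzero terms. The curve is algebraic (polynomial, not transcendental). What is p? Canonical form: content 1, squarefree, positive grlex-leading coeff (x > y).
2*x*y + x + 2*y + 3

1. Degree: a generic line meets the curve in up to 2 points, so deg p = 2.
2. Checking where it meets the axes: the curve avoids every integer x-axis point in the box.
3. Fitting integer coefficients to these (and the overall shape) gives p.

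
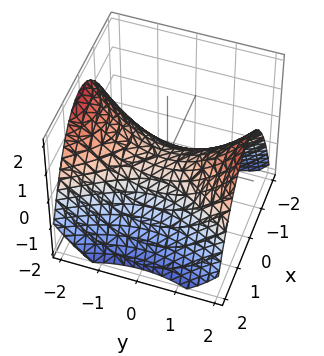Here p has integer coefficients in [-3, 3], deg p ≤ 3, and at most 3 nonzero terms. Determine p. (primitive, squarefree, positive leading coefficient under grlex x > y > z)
(a) The degree is 2 — a saddle surface; a quadric.
(b) Symmetries: mirror symmetry x ↦ −x ⇒ only even powers of x; mirror symmetry y ↦ −y ⇒ only even powers of y.
(c) Against the integer gridlines: it meets the y-axis at y = 0 (among the integer gridlines); it meets the x-axis at x = 0 (among the integer gridlines).
(d) The integer polynomial consistent with all of this is the stated p.

2*x^2 - y^2 + 3*z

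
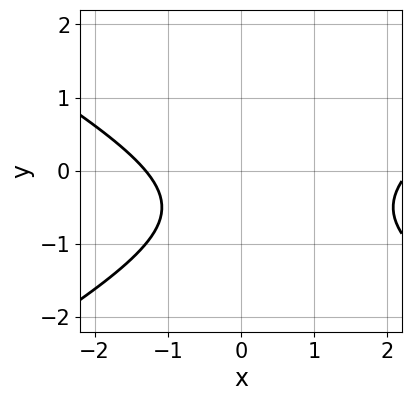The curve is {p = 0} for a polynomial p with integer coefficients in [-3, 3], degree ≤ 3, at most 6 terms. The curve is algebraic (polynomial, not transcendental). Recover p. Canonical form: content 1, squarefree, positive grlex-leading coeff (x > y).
Degree: a generic line meets the curve in up to 2 points, so deg p = 2.
Observable constraints: the curve avoids every integer y-axis point in the box.
These observations pin down the coefficients.

x^2 - 3*y^2 - x - 3*y - 3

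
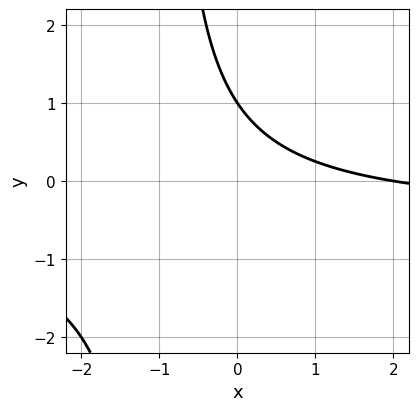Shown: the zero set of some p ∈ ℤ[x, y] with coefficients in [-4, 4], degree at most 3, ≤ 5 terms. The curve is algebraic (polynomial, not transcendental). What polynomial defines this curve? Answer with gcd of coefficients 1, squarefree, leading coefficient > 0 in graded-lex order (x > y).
2*x*y + x + 2*y - 2

Degree: no degree-1 curve has this shape, so deg p = 2.
Observable constraints: it meets the y-axis at y = 1 (among the integer gridlines); it meets the x-axis at x = 2 (among the integer gridlines).
Fitting integer coefficients to these (and the overall shape) gives p.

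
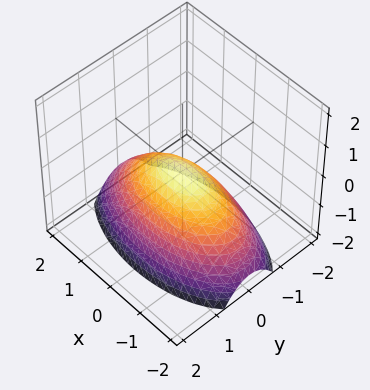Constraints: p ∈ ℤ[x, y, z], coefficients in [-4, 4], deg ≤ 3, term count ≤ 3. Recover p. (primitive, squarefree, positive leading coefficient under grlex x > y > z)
x^2 + 3*y^2 + 3*z

1. Degree: a paraboloid; a quadric, so deg p = 2.
2. Symmetries: mirror symmetry x ↦ −x ⇒ only even powers of x; the y ↦ −y reflection is a symmetry, so y appears only in even powers.
3. Observable constraints: one x-axis crossing is at x = 0; one y-axis crossing is at y = 0.
4. Matching integer coefficients to the picture gives p.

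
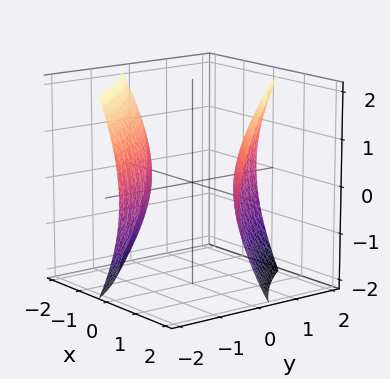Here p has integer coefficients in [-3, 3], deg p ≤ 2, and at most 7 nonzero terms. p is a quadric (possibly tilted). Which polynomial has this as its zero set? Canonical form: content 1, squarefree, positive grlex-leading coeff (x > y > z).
I count 2 distinct pieces.
Degree: a generic line meets the surface in up to 2 points, so deg p = 2.
Checking where it meets the axes: no z-intercept at any integer in the box.
Solving for integer coefficients yields p as stated.

x^2 + 3*x*y + y^2 - z^2 - 2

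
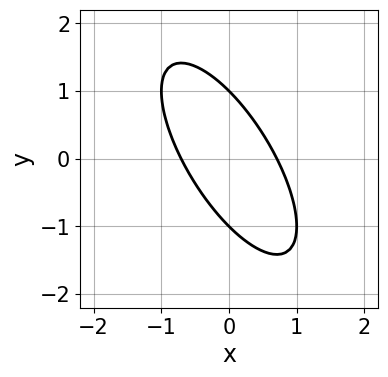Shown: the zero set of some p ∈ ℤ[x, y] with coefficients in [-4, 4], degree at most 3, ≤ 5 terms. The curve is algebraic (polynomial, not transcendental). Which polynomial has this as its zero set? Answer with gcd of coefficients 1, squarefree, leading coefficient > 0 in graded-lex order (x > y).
2*x^2 + 2*x*y + y^2 - 1

1. The degree is 2 — no degree-1 curve has this shape.
2. Checking where it meets the axes: among the integer gridlines, it crosses the y-axis at y ∈ {-1, 1}.
3. Fitting integer coefficients to these (and the overall shape) gives p.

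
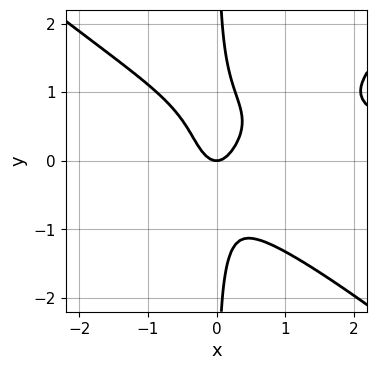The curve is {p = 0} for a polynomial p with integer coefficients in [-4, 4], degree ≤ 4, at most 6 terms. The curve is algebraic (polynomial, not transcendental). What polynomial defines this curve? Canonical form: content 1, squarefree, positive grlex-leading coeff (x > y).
2*x^3*y - 3*x*y^3 - 3*x^2 + y

1. Degree: no degree-3 curve has this shape, so deg p = 4.
2. Observable constraints: one x-axis crossing is at x = 0; one y-axis crossing is at y = 0.
3. Putting this together gives p.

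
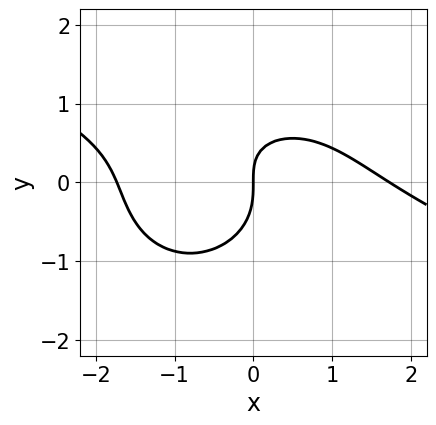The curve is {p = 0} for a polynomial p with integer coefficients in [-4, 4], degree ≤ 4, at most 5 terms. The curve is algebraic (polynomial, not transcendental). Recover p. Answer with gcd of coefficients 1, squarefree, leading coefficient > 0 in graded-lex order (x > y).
x^3 + 2*x^2*y + 3*y^3 + 2*x*y - 3*x

1. deg p = 3. The shape is more complex than any degree-2 curve.
2. Reading off the gridlines: one x-axis crossing is at x = 0; it meets the y-axis at y = 0 (among the integer gridlines).
3. Together with the visible shape, these determine p as stated.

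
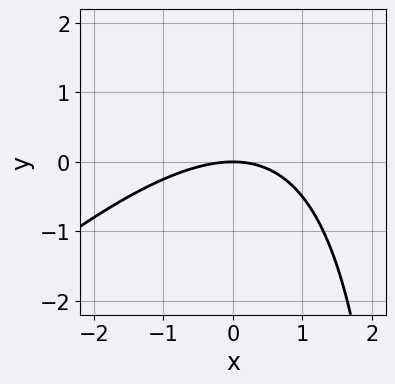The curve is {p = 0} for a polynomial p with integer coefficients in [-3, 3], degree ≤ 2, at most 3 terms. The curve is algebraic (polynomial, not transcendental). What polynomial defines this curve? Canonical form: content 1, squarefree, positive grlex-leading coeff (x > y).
The degree is 2 — a generic line meets the curve in up to 2 points.
Observable constraints: it crosses the y-axis at the gridline y = 0; one x-axis crossing is at x = 0.
These observations pin down the coefficients.

x^2 - x*y + 3*y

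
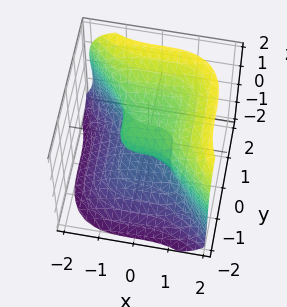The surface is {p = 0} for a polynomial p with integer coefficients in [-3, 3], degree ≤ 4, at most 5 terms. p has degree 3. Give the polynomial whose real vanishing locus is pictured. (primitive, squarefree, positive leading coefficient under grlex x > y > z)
x^3 + y^3 - z^3 + z

First, the degree is 3 — a generic line meets the surface in up to 3 points.
Then, from the visible intercepts: the z-axis gridline crossings are at z ∈ {-1, 0, 1}; it meets the y-axis at y = 0 (among the integer gridlines); it meets the x-axis at x = 0 (among the integer gridlines).
Finally, these observations pin down the coefficients.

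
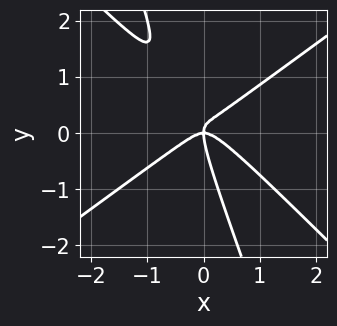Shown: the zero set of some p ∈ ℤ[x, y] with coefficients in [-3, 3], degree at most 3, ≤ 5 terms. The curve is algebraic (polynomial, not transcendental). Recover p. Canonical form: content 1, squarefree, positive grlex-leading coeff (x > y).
First, the degree is 3 — a generic line meets the curve in up to 3 points.
Then, against the integer gridlines: one y-axis crossing is at y = 0; it meets the x-axis at x = 0 (among the integer gridlines).
Finally, assembling these constraints gives the stated polynomial.

2*x^3 - 3*x*y^2 - y^3 + x*y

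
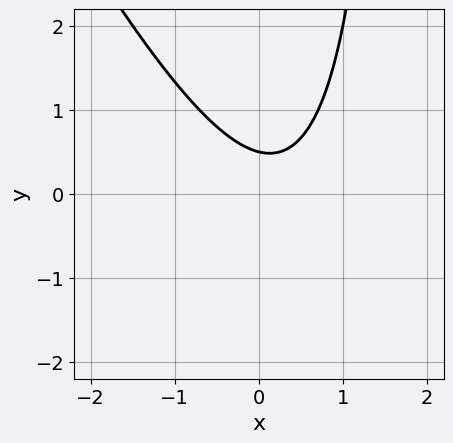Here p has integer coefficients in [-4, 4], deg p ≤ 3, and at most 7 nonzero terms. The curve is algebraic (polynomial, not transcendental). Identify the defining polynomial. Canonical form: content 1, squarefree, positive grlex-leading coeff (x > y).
2*x^2 + x*y - x - 2*y + 1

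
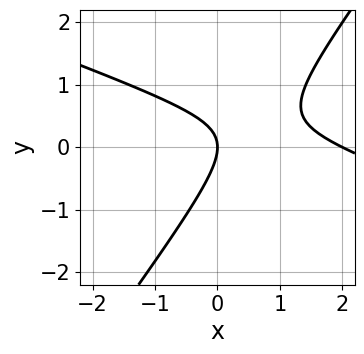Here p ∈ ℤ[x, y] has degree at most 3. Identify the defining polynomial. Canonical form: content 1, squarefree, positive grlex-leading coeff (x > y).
x^2 + 2*x*y - 2*y^2 - 2*x

1. Degree: a generic line meets the curve in up to 2 points, so deg p = 2.
2. From the visible intercepts: among the integer gridlines, it crosses the x-axis at x ∈ {0, 2}; it crosses the y-axis at the gridline y = 0.
3. These observations pin down the coefficients.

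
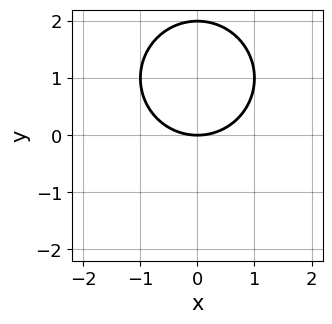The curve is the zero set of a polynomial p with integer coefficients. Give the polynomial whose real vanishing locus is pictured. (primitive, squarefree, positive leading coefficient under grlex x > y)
First, deg p = 2.
Next, symmetries: mirror symmetry x ↦ −x ⇒ only even powers of x.
Next, checking where it meets the axes: it meets the x-axis at x = 0 (among the integer gridlines); among the integer gridlines, it crosses the y-axis at y ∈ {0, 2}.
Finally, matching integer coefficients to the picture gives p.

x^2 + y^2 - 2*y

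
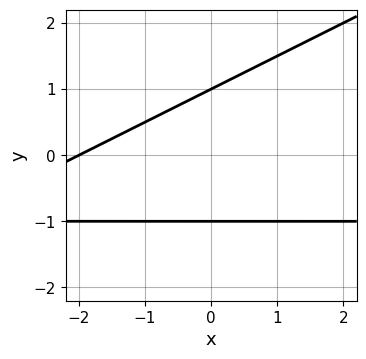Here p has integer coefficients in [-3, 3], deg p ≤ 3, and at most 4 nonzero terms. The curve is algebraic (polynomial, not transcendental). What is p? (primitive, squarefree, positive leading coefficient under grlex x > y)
x*y - 2*y^2 + x + 2

(a) Degree: no degree-1 curve has this shape, so deg p = 2.
(b) Reading off the gridlines: it meets the x-axis at x = -2 (among the integer gridlines); the y-axis gridline crossings are at y ∈ {-1, 1}.
(c) Assembling these constraints gives the stated polynomial.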